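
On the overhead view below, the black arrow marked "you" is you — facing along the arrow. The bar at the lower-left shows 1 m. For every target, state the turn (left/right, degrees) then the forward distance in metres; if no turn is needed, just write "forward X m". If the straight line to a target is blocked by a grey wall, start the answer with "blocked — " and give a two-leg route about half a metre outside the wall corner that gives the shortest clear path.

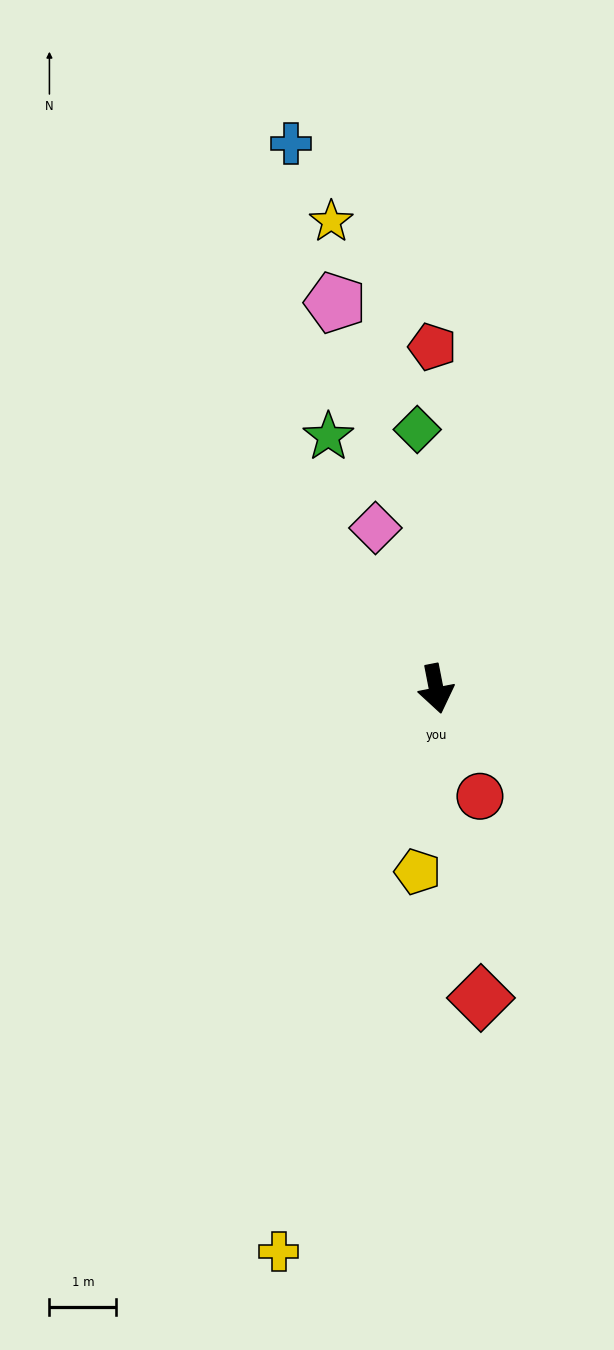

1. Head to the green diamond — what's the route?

turn left 173°, forward 3.9 m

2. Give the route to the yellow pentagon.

turn right 17°, forward 2.8 m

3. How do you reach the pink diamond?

turn right 170°, forward 2.6 m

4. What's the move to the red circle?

turn left 11°, forward 1.7 m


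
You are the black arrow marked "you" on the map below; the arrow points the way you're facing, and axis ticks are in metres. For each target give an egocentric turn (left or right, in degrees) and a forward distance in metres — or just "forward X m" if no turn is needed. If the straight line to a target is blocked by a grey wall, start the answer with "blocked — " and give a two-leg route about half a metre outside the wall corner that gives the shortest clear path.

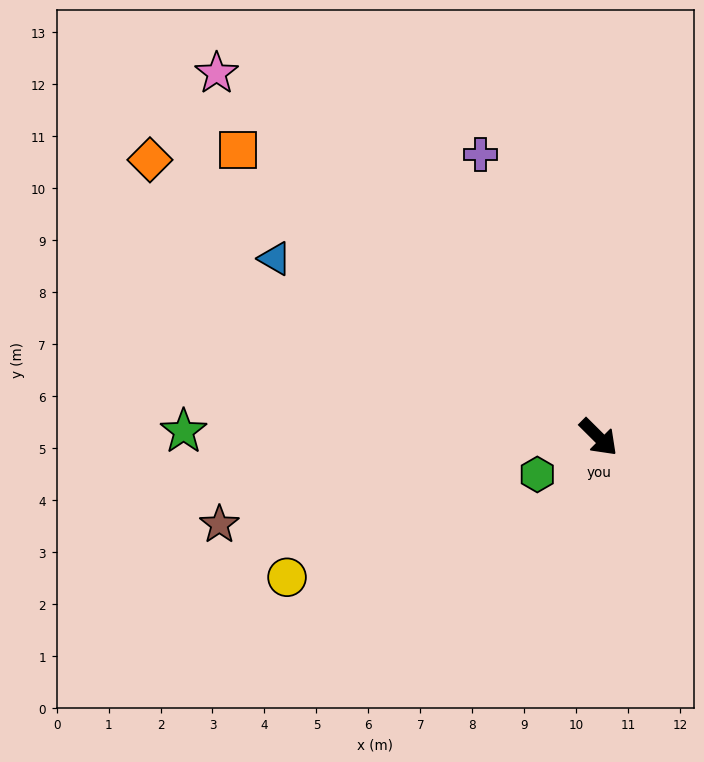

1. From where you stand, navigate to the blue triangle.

turn right 164°, forward 7.1 m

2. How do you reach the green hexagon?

turn right 104°, forward 1.4 m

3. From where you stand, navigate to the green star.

turn right 136°, forward 8.0 m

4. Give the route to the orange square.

turn right 174°, forward 8.9 m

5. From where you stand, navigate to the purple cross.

turn left 157°, forward 5.9 m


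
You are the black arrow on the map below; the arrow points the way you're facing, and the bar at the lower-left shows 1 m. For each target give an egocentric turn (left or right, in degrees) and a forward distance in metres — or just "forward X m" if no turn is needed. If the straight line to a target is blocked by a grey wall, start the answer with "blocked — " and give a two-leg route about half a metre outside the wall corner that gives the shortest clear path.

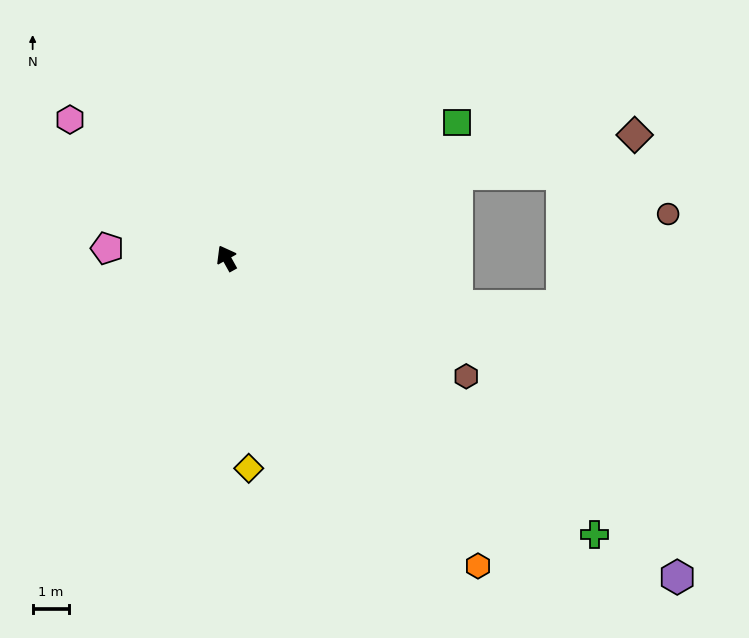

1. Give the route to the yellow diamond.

turn left 157°, forward 5.7 m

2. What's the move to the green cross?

turn right 156°, forward 12.5 m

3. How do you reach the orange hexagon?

turn right 170°, forward 10.8 m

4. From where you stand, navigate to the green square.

turn right 89°, forward 7.3 m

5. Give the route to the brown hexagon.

turn right 145°, forward 7.3 m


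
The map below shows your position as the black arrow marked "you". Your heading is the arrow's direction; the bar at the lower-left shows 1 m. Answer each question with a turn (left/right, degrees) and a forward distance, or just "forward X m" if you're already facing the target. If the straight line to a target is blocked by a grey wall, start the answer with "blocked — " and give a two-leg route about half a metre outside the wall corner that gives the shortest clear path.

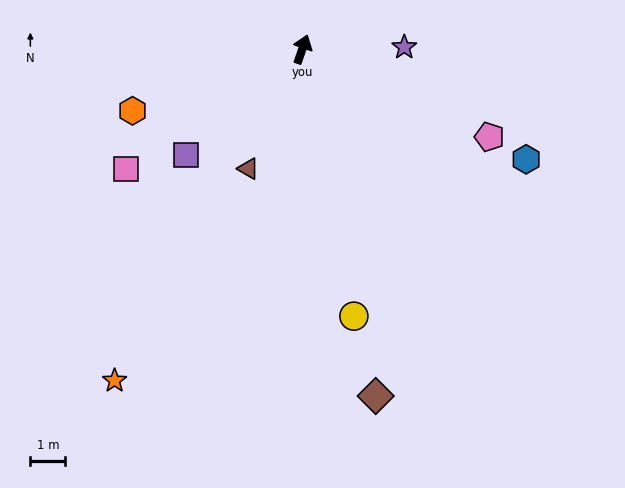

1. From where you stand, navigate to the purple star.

turn right 70°, forward 2.9 m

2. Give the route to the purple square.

turn left 152°, forward 4.5 m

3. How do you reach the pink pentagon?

turn right 96°, forward 5.9 m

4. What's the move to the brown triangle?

turn left 175°, forward 3.7 m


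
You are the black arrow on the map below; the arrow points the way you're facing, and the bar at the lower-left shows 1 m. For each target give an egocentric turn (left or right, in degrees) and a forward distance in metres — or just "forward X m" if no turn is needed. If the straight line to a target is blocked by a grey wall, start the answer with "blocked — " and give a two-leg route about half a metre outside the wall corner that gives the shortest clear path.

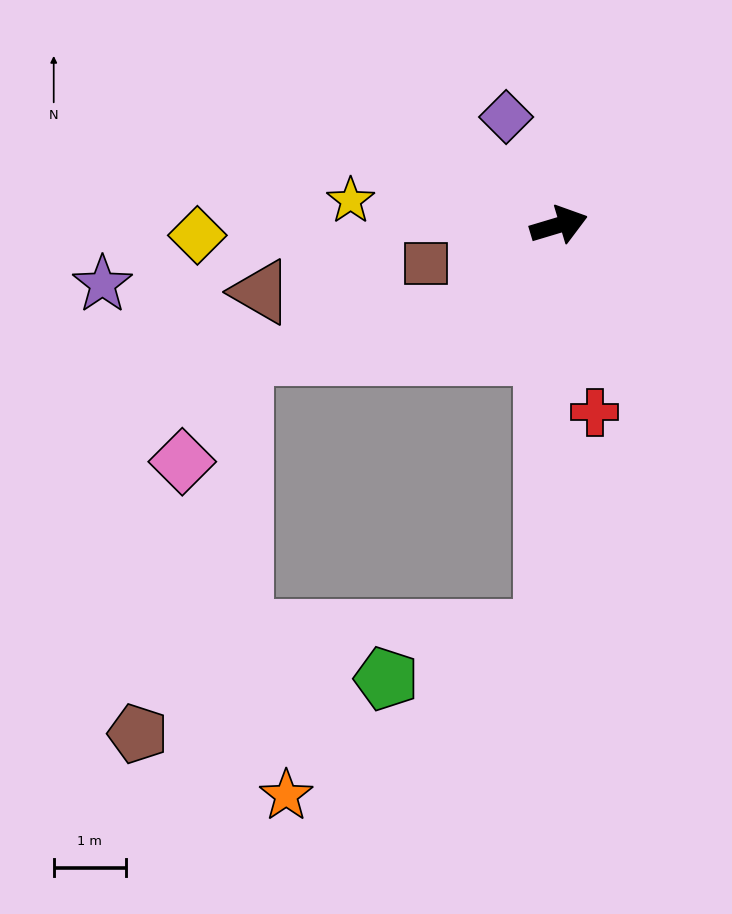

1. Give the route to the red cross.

turn right 96°, forward 2.6 m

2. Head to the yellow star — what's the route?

turn left 157°, forward 2.9 m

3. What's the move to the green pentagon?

blocked — turn right 109°, forward 5.6 m, then turn right 71°, forward 2.3 m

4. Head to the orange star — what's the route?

blocked — turn right 109°, forward 5.6 m, then turn right 55°, forward 4.2 m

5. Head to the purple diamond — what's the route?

turn left 99°, forward 1.7 m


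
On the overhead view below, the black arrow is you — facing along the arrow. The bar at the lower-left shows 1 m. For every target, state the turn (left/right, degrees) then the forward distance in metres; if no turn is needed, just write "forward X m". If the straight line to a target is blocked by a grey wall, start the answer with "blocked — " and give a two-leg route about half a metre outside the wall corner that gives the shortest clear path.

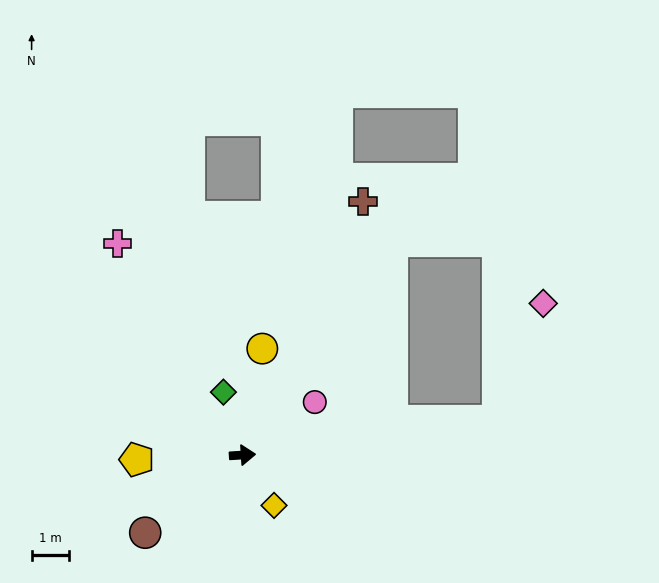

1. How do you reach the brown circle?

turn right 145°, forward 3.4 m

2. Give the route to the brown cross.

turn left 61°, forward 7.6 m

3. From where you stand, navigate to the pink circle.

turn left 33°, forward 2.4 m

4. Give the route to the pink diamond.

blocked — turn left 4°, forward 7.0 m, then turn left 61°, forward 3.4 m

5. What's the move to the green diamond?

turn left 103°, forward 1.8 m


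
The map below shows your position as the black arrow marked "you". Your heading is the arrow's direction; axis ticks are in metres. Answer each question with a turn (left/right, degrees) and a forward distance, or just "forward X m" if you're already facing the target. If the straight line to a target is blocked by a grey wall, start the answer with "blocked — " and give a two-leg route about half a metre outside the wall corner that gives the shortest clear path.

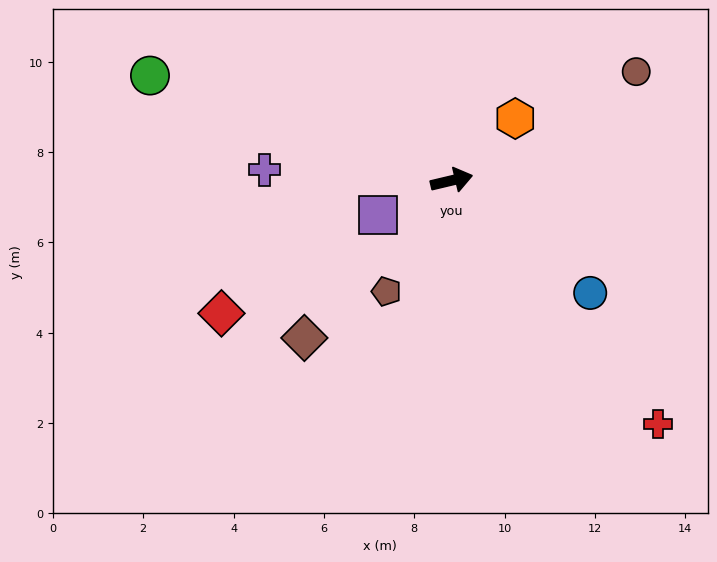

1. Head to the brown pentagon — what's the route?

turn right 134°, forward 2.8 m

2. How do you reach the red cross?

turn right 63°, forward 7.1 m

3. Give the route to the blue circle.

turn right 52°, forward 4.0 m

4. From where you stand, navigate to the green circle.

turn left 147°, forward 7.1 m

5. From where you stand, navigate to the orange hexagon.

turn left 31°, forward 2.0 m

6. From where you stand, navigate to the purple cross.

turn left 163°, forward 4.2 m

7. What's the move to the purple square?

turn right 168°, forward 1.8 m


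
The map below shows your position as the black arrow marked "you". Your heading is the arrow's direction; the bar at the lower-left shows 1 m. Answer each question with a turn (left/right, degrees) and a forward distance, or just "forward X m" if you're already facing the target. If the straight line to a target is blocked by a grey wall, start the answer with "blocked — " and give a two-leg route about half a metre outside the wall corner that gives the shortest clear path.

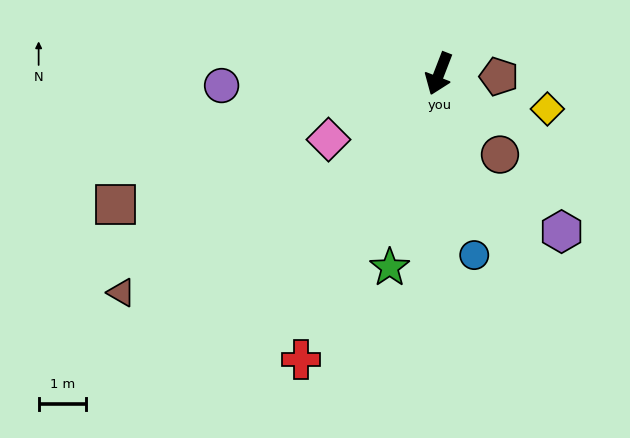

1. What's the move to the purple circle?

turn right 66°, forward 4.6 m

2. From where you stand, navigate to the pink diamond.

turn right 38°, forward 2.7 m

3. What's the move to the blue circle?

turn left 32°, forward 3.9 m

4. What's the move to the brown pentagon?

turn left 108°, forward 1.3 m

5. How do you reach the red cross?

turn right 5°, forward 6.7 m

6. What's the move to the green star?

turn left 7°, forward 4.2 m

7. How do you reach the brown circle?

turn left 58°, forward 2.1 m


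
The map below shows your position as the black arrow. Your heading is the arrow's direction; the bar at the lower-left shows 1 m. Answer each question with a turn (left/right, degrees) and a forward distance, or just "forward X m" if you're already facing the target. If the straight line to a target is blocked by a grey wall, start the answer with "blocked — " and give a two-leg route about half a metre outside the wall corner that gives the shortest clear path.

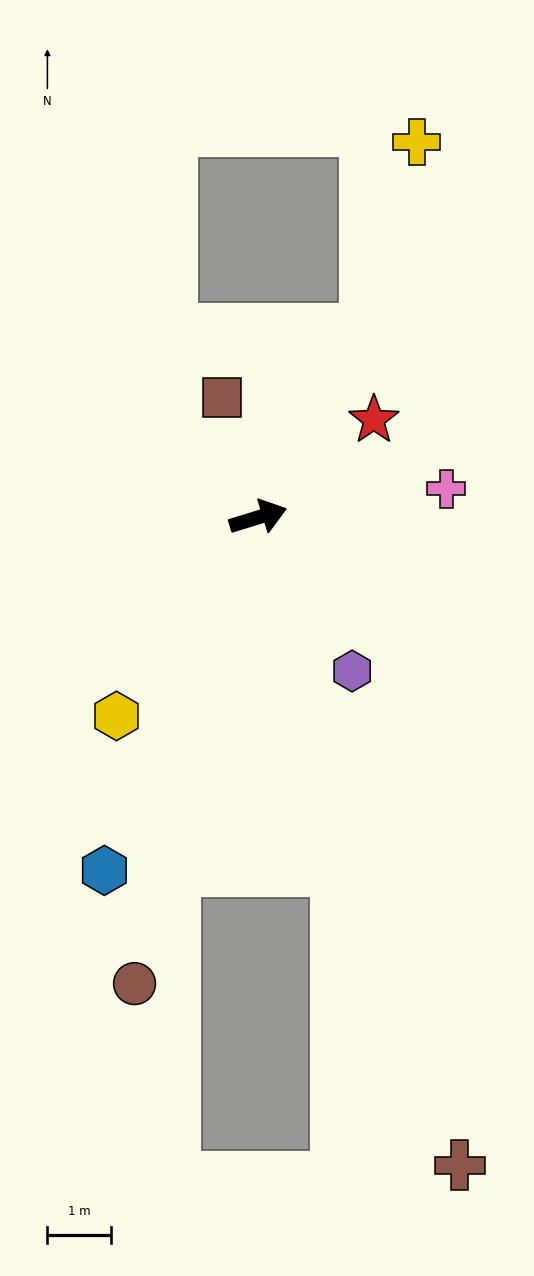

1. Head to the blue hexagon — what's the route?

turn right 131°, forward 6.1 m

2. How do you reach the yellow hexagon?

turn right 143°, forward 3.8 m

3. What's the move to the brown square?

turn left 90°, forward 2.0 m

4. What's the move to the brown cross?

turn right 90°, forward 10.7 m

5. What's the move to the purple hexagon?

turn right 76°, forward 2.8 m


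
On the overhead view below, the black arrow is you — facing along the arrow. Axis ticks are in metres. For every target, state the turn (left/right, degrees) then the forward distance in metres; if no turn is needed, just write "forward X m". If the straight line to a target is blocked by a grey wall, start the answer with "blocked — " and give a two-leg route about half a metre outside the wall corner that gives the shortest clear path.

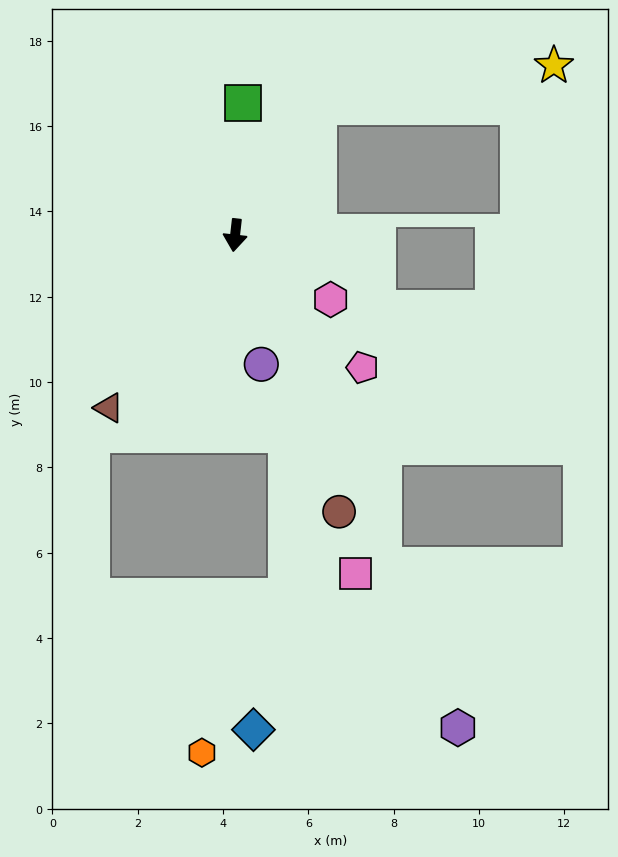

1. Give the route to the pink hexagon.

turn left 62°, forward 2.7 m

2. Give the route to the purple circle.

turn left 18°, forward 3.1 m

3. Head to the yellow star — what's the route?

blocked — turn left 153°, forward 3.6 m, then turn right 47°, forward 5.6 m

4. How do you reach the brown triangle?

turn right 30°, forward 5.0 m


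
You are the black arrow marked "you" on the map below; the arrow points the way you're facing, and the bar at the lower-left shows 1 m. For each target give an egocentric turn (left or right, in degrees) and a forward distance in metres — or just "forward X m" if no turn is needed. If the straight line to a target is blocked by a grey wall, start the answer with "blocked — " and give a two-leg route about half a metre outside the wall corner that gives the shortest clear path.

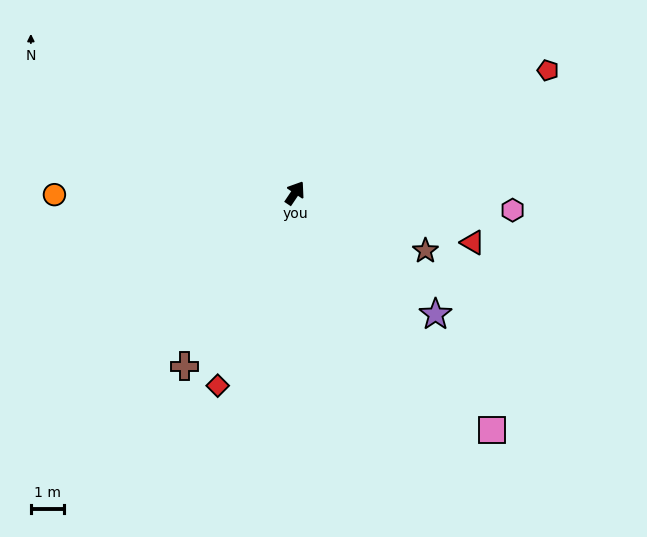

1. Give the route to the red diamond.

turn right 168°, forward 6.3 m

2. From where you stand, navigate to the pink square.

turn right 106°, forward 9.4 m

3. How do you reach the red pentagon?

turn right 30°, forward 8.6 m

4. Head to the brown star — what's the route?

turn right 80°, forward 4.3 m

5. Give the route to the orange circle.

turn left 124°, forward 7.3 m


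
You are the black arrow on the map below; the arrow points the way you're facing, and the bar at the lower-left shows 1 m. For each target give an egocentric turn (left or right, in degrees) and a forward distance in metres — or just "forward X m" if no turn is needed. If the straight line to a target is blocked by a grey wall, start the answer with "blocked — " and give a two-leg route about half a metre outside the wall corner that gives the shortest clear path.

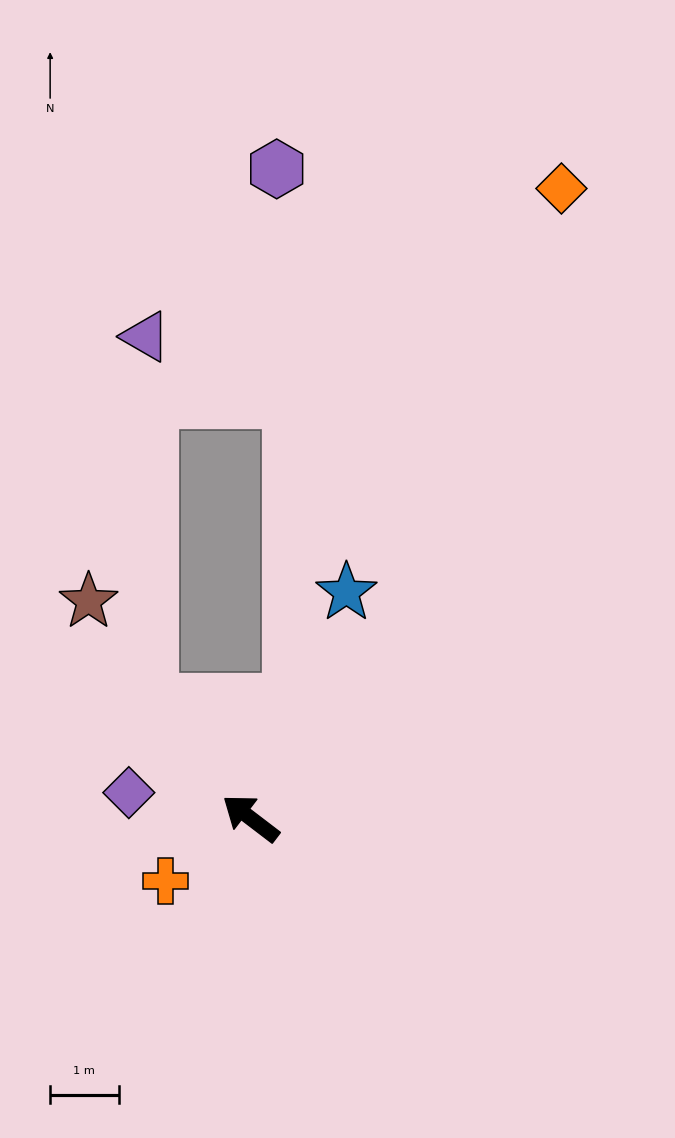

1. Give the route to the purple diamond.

turn left 25°, forward 1.8 m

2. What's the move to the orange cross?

turn left 74°, forward 1.5 m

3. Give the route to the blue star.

turn right 76°, forward 3.6 m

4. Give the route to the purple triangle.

blocked — turn right 11°, forward 2.2 m, then turn right 41°, forward 5.4 m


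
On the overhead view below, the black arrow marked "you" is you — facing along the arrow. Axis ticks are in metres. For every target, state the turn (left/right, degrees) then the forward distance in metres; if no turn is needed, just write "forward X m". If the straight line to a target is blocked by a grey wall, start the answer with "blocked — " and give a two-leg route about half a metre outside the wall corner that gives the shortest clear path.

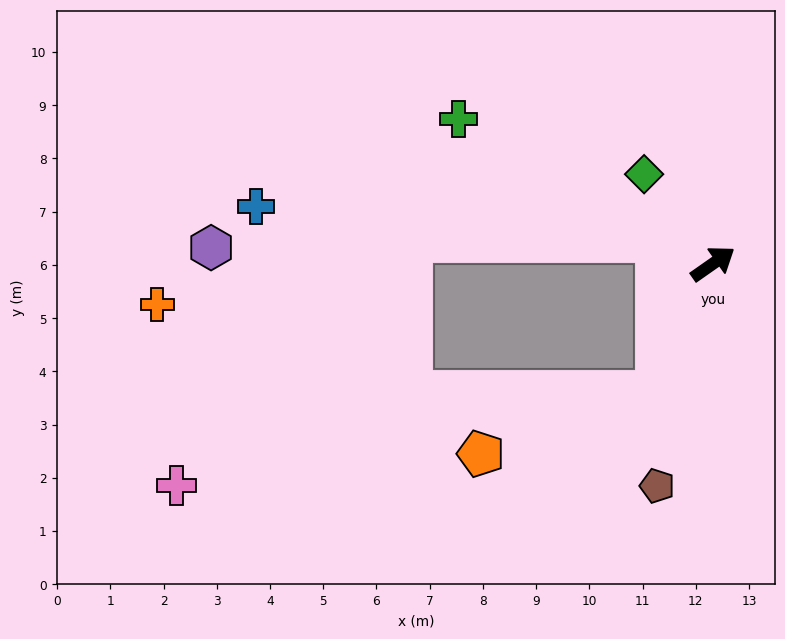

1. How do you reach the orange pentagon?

blocked — turn right 148°, forward 2.6 m, then turn right 48°, forward 3.5 m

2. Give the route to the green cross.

turn left 115°, forward 5.5 m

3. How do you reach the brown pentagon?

turn right 139°, forward 4.3 m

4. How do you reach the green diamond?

turn left 93°, forward 2.1 m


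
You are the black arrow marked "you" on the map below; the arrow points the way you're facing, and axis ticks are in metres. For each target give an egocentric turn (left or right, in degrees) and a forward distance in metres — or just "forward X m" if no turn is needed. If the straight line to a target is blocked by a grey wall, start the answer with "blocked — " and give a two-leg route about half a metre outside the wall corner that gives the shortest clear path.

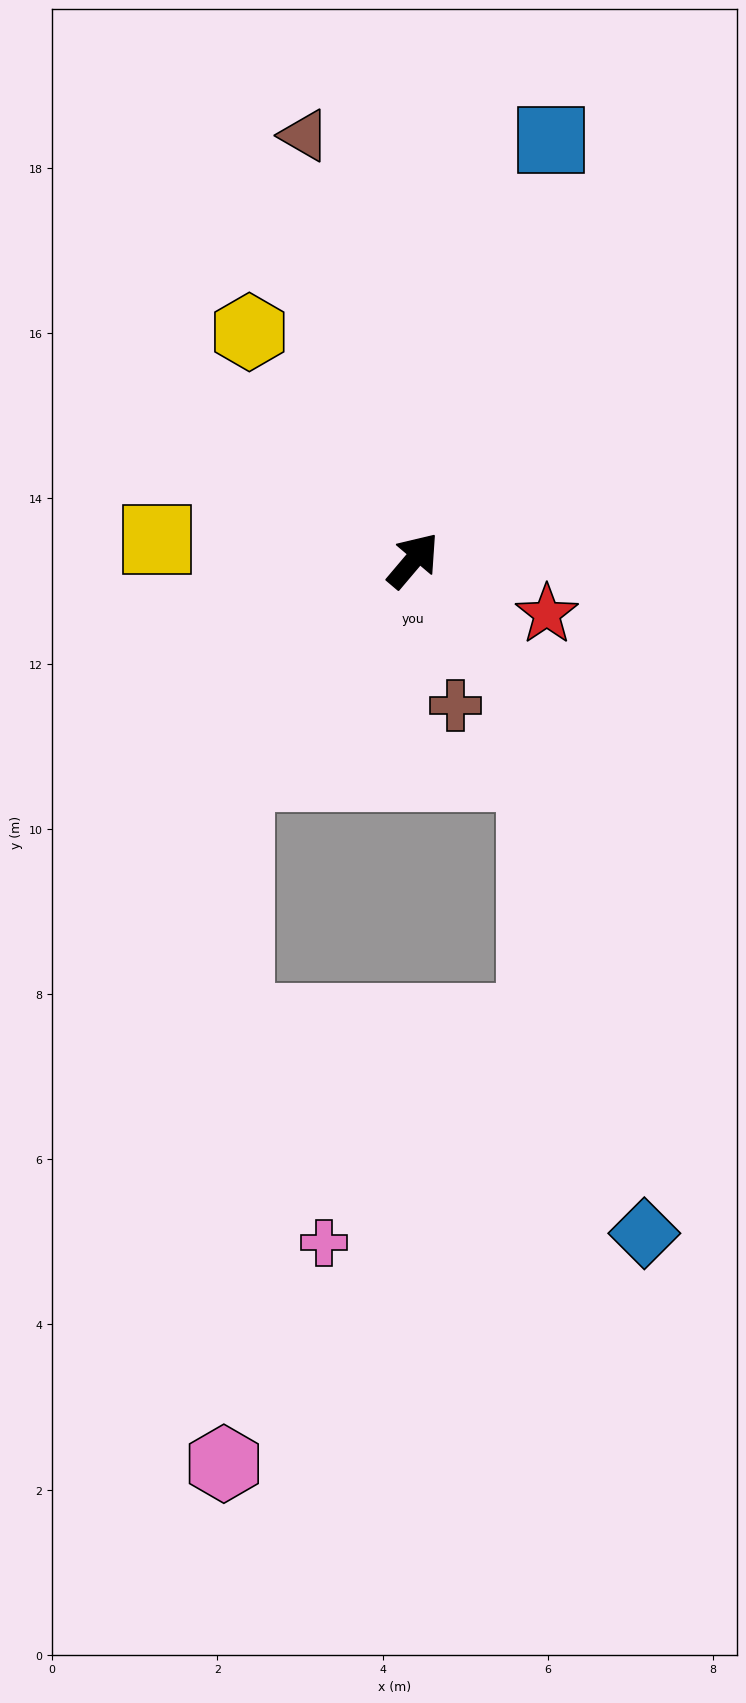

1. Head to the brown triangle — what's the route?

turn left 55°, forward 5.3 m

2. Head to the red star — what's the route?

turn right 72°, forward 1.7 m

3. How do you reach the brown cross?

turn right 123°, forward 1.8 m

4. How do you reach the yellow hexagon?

turn left 76°, forward 3.4 m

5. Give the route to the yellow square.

turn left 126°, forward 3.1 m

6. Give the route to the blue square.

turn left 22°, forward 5.4 m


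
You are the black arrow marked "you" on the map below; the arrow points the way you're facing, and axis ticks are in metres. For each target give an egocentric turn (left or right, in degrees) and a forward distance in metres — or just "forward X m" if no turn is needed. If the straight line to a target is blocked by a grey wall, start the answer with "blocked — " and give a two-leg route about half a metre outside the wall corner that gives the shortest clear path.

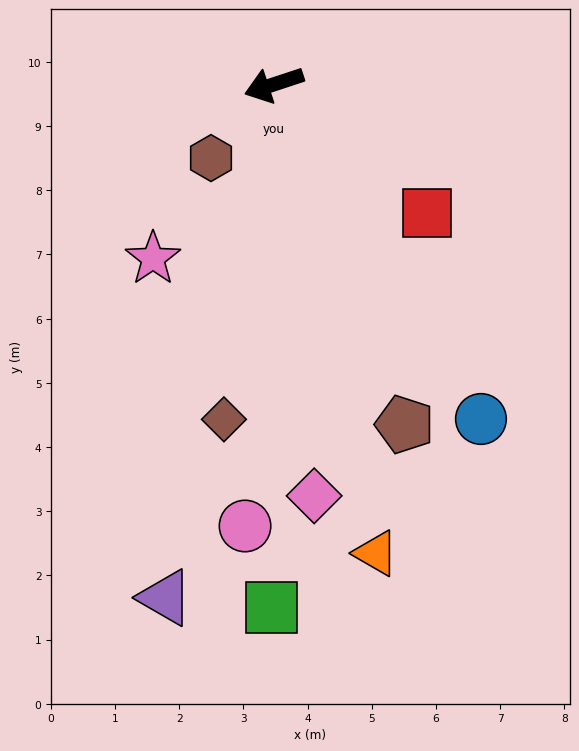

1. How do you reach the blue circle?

turn left 103°, forward 6.1 m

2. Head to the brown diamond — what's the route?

turn left 63°, forward 5.3 m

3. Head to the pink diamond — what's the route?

turn left 77°, forward 6.4 m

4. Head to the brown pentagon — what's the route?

turn left 93°, forward 5.7 m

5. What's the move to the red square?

turn left 122°, forward 3.1 m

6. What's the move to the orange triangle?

turn left 84°, forward 7.5 m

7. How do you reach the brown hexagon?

turn left 31°, forward 1.5 m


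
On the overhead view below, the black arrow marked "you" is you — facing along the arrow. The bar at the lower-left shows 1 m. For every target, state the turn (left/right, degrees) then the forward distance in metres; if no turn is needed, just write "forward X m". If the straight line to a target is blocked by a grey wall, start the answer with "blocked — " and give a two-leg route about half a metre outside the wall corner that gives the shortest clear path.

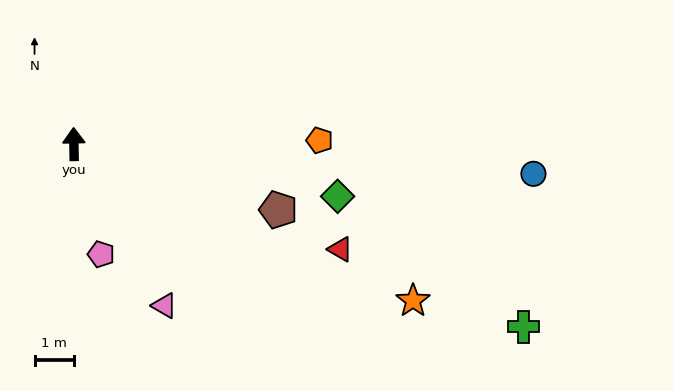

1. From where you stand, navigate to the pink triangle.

turn right 152°, forward 4.7 m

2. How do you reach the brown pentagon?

turn right 109°, forward 5.4 m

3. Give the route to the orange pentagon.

turn right 90°, forward 6.2 m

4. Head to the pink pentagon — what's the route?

turn right 167°, forward 2.9 m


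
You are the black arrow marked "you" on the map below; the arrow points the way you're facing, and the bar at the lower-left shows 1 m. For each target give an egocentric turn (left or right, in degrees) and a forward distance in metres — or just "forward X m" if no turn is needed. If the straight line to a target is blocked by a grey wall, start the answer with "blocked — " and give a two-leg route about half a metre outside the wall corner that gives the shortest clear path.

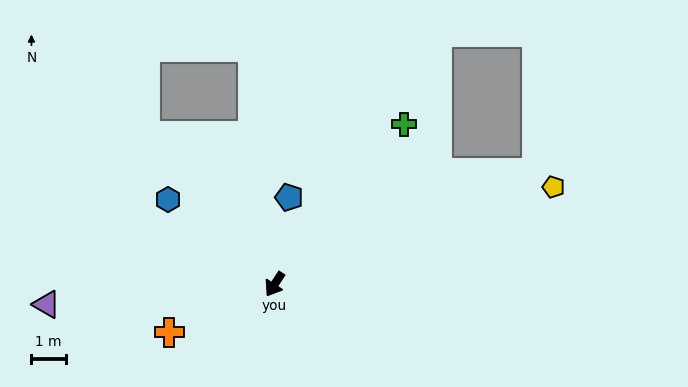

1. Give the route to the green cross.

turn left 174°, forward 6.0 m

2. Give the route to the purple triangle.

turn right 52°, forward 6.7 m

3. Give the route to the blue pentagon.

turn right 156°, forward 2.6 m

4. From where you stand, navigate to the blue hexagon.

turn right 96°, forward 4.0 m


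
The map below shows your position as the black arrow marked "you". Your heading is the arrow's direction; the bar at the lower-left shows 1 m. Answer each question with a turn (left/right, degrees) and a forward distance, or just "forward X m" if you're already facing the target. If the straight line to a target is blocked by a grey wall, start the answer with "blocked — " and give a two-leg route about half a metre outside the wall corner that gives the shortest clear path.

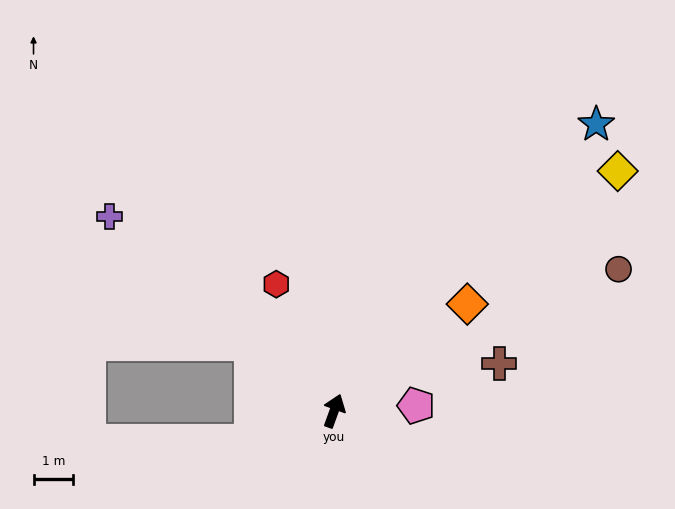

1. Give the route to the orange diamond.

turn right 31°, forward 4.3 m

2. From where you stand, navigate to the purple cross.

turn left 69°, forward 7.5 m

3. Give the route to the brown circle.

turn right 44°, forward 8.0 m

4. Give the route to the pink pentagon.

turn right 67°, forward 2.1 m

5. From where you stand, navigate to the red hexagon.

turn left 44°, forward 3.5 m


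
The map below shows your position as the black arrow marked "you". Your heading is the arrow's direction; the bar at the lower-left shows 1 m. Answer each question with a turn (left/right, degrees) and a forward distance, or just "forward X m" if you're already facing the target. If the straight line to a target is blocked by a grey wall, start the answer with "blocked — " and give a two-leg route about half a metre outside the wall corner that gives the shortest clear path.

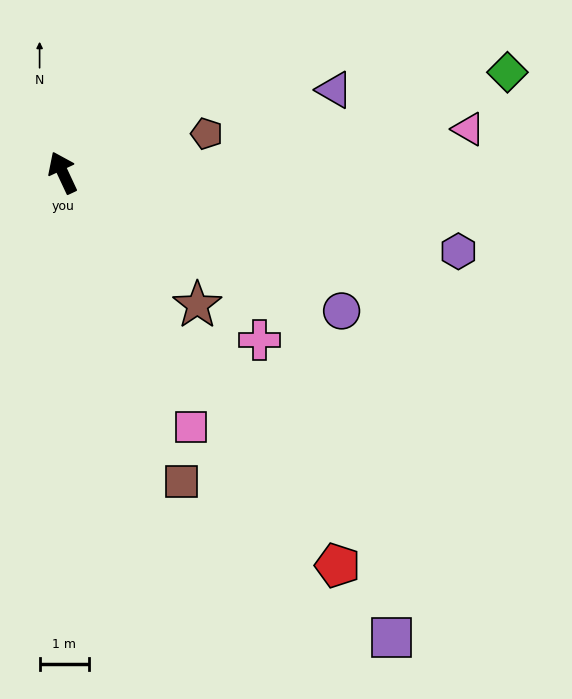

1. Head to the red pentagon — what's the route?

turn right 170°, forward 9.7 m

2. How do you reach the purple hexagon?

turn right 126°, forward 8.2 m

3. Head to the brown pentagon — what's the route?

turn right 100°, forward 3.0 m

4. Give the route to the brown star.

turn right 160°, forward 3.8 m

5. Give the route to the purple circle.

turn right 141°, forward 6.3 m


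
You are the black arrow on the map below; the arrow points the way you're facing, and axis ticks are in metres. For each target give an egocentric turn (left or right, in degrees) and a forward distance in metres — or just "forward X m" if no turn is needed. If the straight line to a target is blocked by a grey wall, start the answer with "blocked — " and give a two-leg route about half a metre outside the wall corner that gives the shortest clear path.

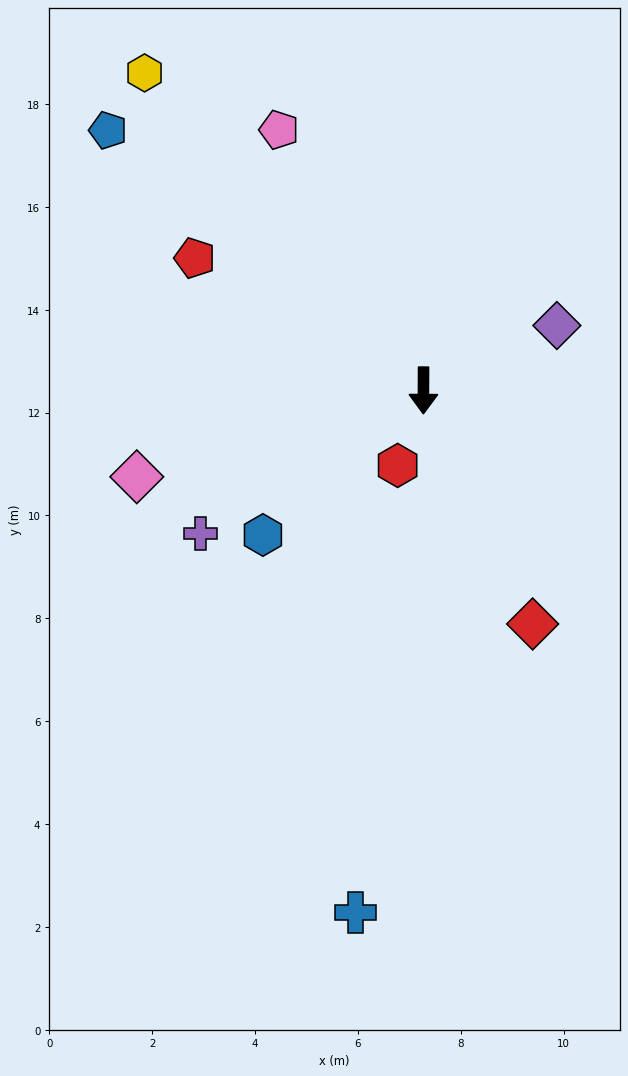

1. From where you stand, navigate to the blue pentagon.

turn right 129°, forward 8.0 m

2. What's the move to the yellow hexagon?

turn right 138°, forward 8.2 m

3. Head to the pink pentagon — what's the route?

turn right 151°, forward 5.8 m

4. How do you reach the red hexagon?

turn right 19°, forward 1.5 m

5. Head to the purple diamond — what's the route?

turn left 116°, forward 2.9 m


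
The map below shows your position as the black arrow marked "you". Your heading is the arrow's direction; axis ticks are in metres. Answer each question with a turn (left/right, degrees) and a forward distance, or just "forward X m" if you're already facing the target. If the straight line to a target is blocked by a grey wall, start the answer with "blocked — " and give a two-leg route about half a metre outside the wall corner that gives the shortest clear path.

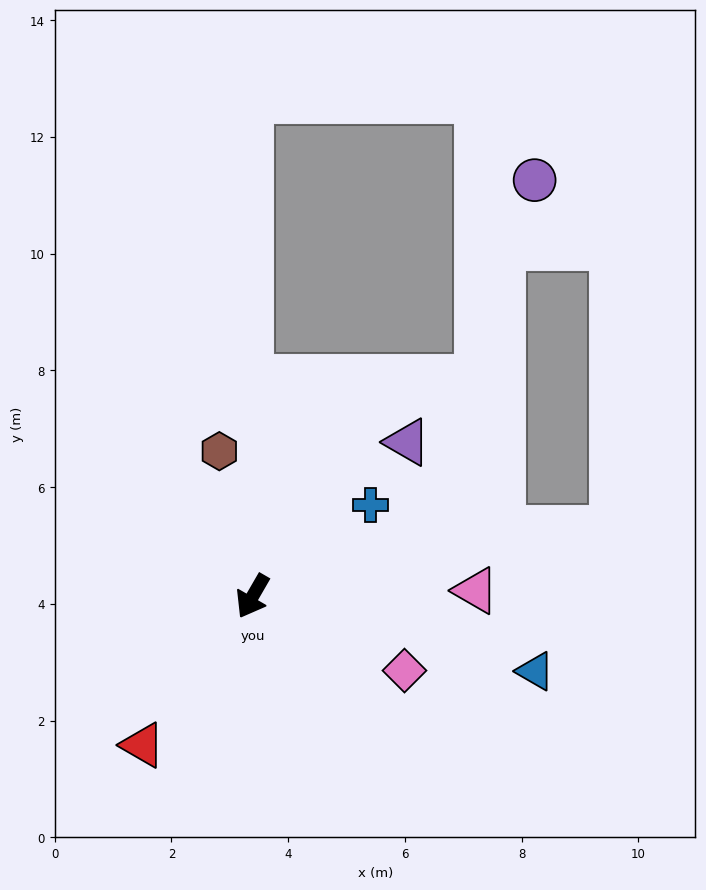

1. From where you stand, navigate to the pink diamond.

turn left 94°, forward 2.9 m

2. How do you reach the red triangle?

turn right 6°, forward 3.2 m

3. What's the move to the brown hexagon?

turn right 137°, forward 2.6 m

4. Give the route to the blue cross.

turn left 158°, forward 2.6 m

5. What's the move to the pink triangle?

turn left 122°, forward 3.8 m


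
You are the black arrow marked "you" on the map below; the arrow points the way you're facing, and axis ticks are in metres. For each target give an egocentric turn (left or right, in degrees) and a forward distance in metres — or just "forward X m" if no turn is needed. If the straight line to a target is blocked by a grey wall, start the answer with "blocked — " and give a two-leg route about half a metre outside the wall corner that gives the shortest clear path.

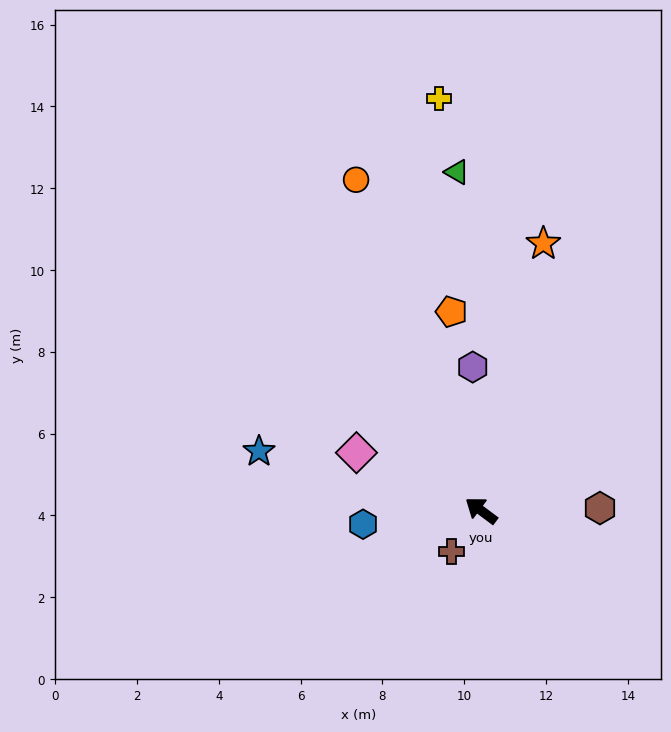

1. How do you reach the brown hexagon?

turn right 142°, forward 2.9 m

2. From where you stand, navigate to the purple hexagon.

turn right 50°, forward 3.5 m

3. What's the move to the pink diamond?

turn left 12°, forward 3.4 m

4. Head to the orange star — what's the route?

turn right 66°, forward 6.7 m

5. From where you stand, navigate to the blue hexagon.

turn left 43°, forward 2.9 m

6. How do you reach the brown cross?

turn left 91°, forward 1.2 m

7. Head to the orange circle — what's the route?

turn right 33°, forward 8.6 m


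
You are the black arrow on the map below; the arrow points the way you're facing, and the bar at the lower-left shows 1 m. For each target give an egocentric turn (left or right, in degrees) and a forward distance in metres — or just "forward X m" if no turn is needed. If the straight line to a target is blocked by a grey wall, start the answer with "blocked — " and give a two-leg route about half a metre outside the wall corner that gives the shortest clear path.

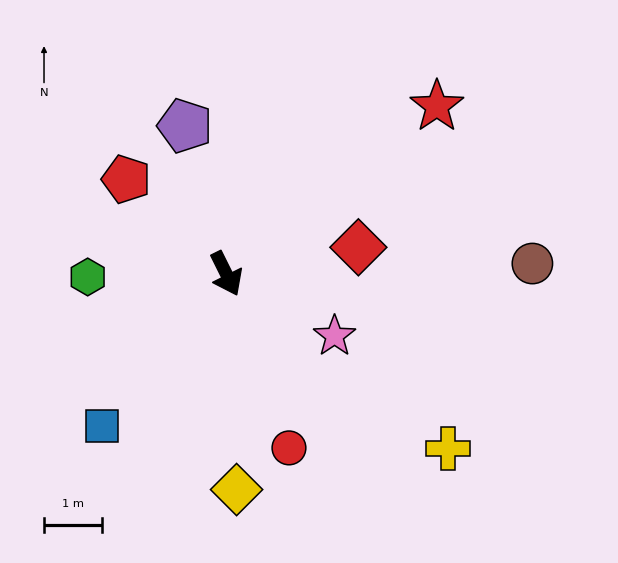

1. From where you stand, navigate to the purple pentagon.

turn left 169°, forward 2.6 m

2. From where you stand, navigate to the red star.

turn left 102°, forward 4.6 m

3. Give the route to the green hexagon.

turn right 115°, forward 2.4 m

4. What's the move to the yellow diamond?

turn right 24°, forward 3.7 m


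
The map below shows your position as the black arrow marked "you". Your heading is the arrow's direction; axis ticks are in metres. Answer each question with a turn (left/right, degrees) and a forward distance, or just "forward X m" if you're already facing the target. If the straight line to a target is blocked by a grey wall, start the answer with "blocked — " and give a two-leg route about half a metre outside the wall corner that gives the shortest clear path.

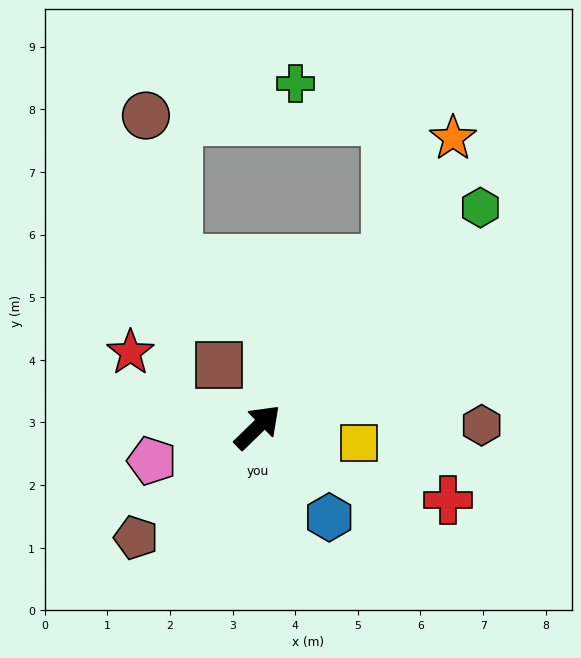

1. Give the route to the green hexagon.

forward 5.0 m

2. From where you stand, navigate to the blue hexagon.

turn right 96°, forward 1.8 m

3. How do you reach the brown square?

turn left 78°, forward 1.2 m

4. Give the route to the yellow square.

turn right 53°, forward 1.6 m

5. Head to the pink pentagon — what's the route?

turn left 153°, forward 1.8 m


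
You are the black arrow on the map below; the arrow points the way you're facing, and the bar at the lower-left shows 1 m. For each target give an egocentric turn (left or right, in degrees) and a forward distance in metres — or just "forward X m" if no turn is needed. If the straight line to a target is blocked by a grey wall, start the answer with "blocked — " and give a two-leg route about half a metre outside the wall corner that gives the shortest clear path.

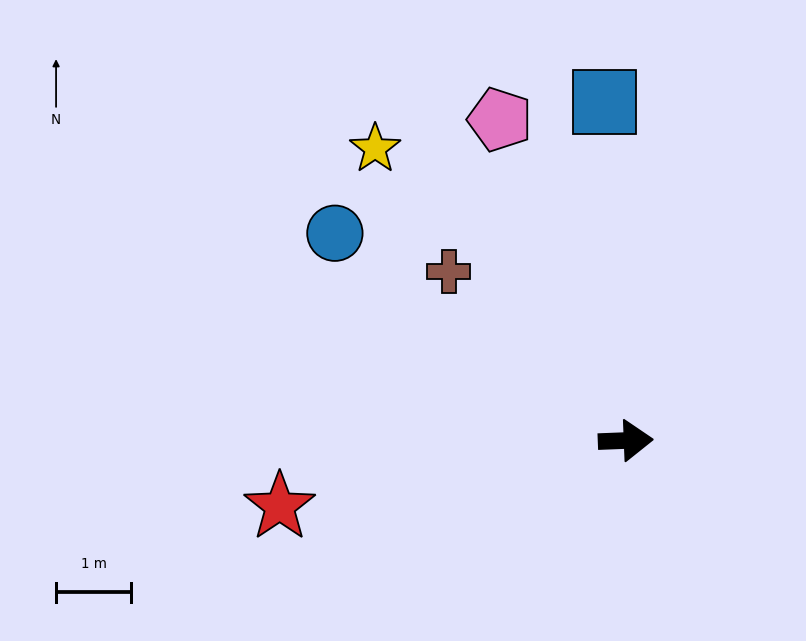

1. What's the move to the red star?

turn right 171°, forward 4.7 m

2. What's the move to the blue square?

turn left 91°, forward 4.5 m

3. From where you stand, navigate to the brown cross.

turn left 134°, forward 3.2 m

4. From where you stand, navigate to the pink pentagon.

turn left 109°, forward 4.6 m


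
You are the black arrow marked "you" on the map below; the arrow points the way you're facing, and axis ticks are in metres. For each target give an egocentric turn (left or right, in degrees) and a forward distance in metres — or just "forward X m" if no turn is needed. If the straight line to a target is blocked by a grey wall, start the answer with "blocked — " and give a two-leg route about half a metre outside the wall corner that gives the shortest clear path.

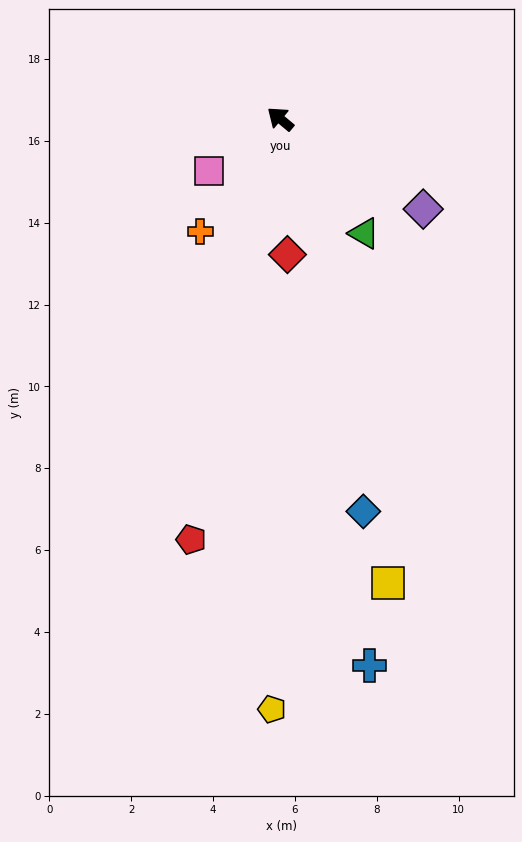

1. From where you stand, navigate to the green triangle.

turn left 166°, forward 3.5 m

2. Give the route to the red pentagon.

turn left 118°, forward 10.5 m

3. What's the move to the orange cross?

turn left 94°, forward 3.4 m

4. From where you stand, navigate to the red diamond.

turn left 133°, forward 3.3 m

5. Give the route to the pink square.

turn left 76°, forward 2.2 m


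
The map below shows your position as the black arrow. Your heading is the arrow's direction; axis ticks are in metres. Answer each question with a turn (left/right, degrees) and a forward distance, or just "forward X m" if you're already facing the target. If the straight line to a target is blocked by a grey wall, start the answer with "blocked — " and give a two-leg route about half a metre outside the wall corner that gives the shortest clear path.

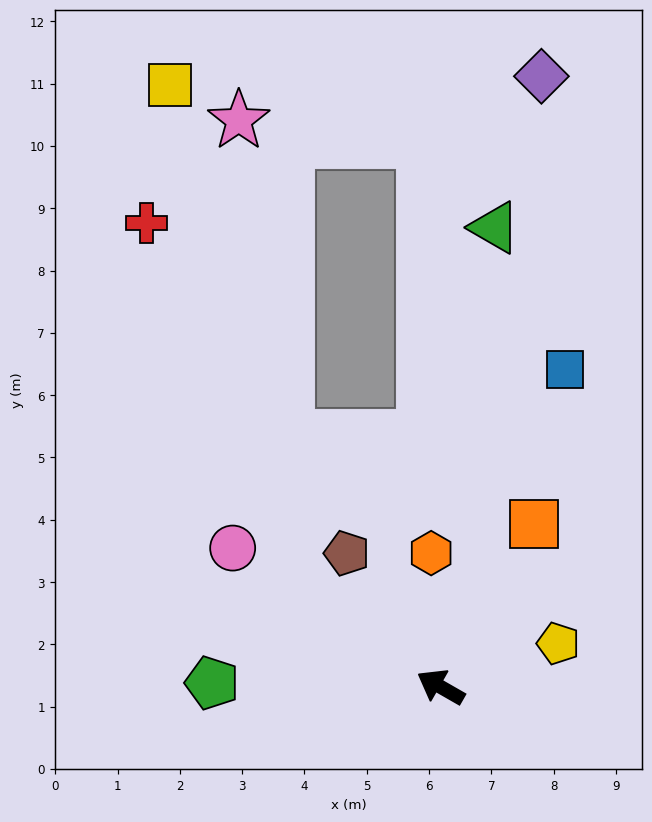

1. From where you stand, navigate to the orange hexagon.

turn right 56°, forward 2.2 m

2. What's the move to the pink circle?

turn right 4°, forward 4.0 m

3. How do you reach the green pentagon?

turn left 29°, forward 3.7 m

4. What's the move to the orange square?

turn right 90°, forward 3.0 m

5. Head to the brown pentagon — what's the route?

turn right 25°, forward 2.6 m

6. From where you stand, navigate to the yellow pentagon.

turn right 130°, forward 2.0 m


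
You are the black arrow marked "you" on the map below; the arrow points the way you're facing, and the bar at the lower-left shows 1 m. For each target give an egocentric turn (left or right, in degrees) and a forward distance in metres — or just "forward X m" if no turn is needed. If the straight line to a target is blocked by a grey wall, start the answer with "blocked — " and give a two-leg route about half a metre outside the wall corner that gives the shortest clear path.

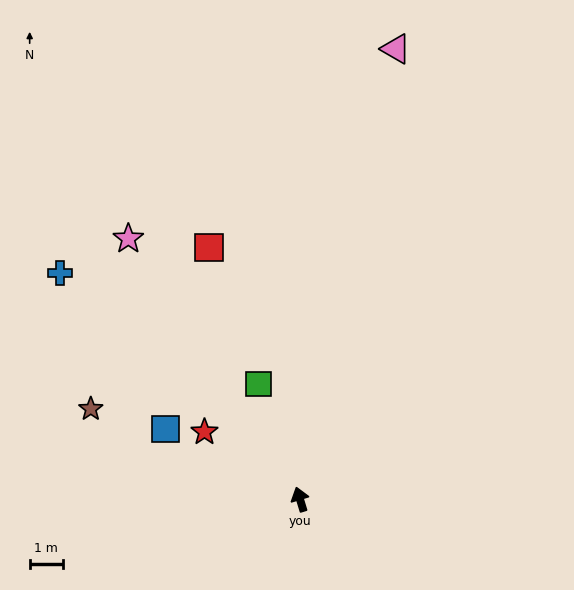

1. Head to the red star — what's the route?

turn left 38°, forward 3.5 m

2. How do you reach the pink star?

turn left 16°, forward 9.4 m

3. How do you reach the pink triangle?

turn right 29°, forward 13.9 m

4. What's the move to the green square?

turn left 3°, forward 3.7 m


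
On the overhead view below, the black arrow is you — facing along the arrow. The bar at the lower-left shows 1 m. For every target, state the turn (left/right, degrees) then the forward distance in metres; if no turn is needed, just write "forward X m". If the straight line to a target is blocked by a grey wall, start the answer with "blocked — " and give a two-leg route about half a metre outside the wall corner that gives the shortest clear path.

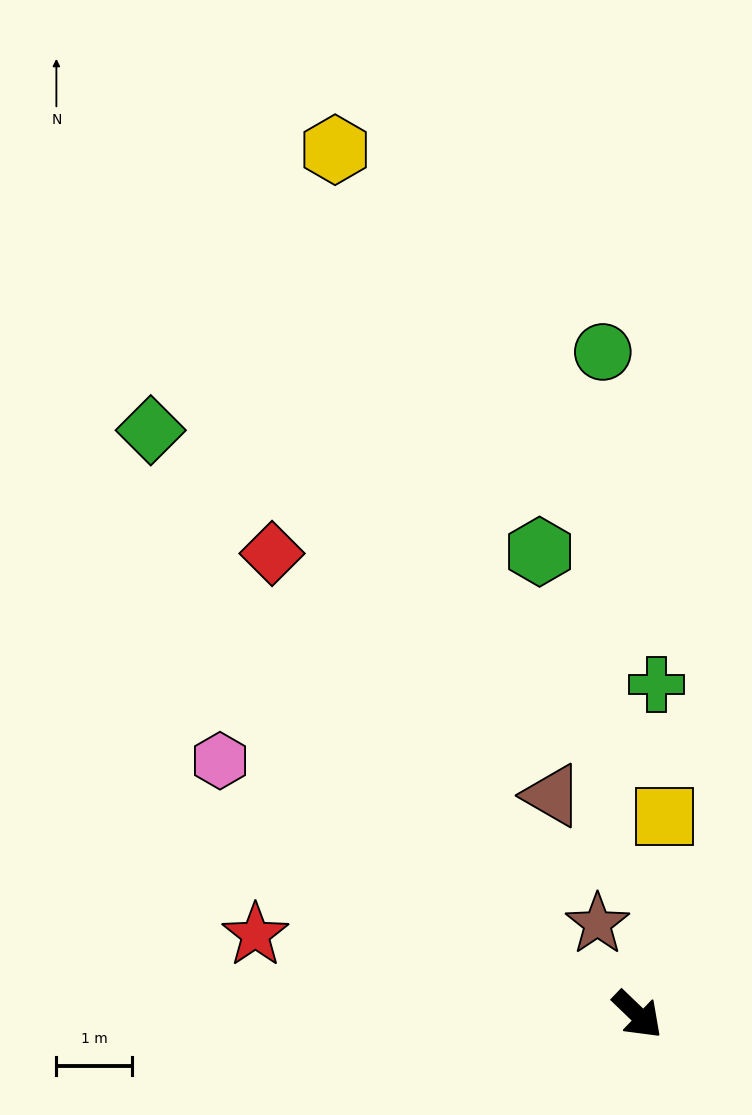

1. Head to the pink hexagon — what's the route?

turn right 167°, forward 6.5 m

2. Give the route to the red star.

turn right 148°, forward 5.2 m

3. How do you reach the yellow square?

turn left 126°, forward 2.7 m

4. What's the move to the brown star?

turn left 158°, forward 1.3 m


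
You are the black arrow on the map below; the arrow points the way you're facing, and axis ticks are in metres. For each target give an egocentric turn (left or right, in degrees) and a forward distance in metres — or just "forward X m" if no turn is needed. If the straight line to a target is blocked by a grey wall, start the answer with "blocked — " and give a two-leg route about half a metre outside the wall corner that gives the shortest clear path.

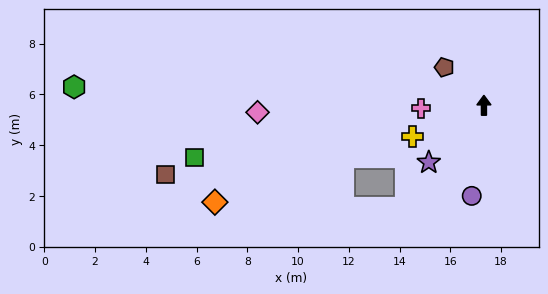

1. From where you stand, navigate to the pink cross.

turn left 93°, forward 2.5 m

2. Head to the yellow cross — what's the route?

turn left 114°, forward 3.1 m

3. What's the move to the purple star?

turn left 136°, forward 3.1 m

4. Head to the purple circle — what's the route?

turn left 172°, forward 3.6 m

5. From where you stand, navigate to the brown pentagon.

turn left 46°, forward 2.2 m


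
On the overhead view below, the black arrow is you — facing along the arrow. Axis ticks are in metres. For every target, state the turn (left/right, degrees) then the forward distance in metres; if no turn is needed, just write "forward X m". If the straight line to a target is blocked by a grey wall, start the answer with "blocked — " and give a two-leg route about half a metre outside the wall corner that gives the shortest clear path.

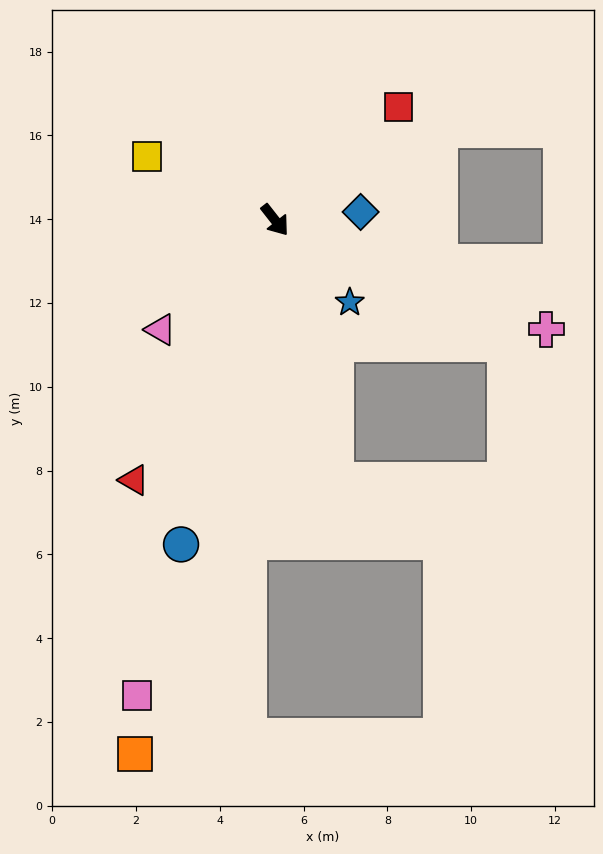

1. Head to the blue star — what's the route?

turn left 4°, forward 2.7 m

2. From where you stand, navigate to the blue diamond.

turn left 57°, forward 2.1 m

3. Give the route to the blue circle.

turn right 54°, forward 8.1 m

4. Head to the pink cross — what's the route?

turn left 30°, forward 7.0 m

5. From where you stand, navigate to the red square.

turn left 94°, forward 4.0 m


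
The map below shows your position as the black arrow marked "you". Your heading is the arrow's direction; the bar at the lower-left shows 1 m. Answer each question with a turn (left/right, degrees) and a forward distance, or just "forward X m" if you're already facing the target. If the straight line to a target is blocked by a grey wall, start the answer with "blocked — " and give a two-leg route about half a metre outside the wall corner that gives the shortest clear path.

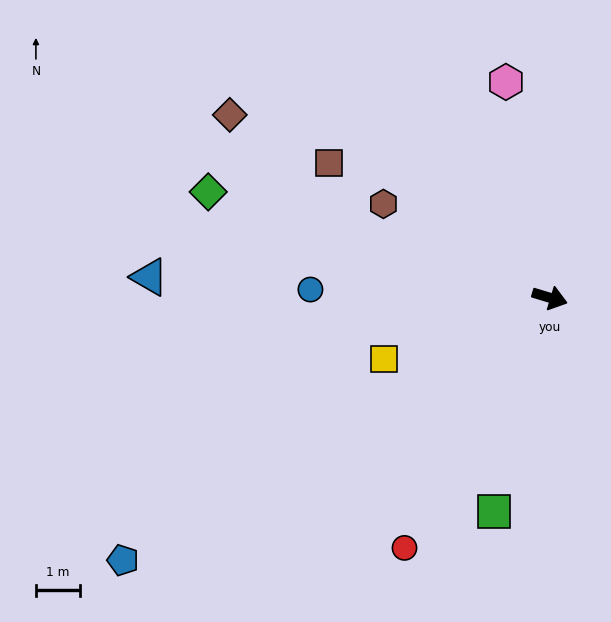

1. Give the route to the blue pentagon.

turn right 132°, forward 11.5 m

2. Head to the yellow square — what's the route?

turn right 143°, forward 4.0 m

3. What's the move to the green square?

turn right 88°, forward 5.1 m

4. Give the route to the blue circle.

turn right 165°, forward 5.5 m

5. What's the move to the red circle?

turn right 103°, forward 6.6 m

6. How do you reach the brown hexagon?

turn left 167°, forward 4.4 m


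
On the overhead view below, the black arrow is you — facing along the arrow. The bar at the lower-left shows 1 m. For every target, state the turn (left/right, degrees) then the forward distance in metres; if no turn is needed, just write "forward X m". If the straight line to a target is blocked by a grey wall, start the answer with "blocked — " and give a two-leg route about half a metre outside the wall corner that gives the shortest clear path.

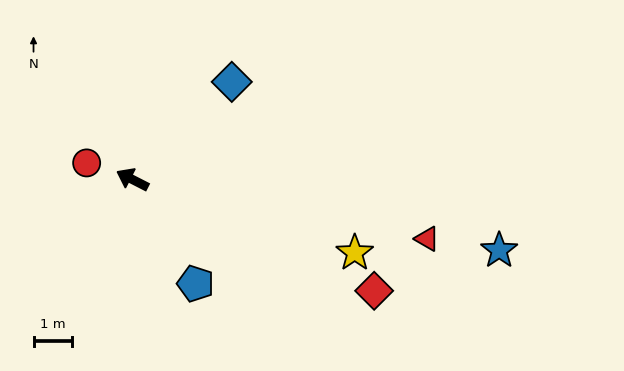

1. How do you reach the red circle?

turn left 7°, forward 1.3 m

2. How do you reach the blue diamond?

turn right 108°, forward 3.6 m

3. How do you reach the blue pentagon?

turn left 148°, forward 3.2 m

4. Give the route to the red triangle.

turn right 164°, forward 7.9 m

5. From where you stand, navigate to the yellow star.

turn right 171°, forward 6.1 m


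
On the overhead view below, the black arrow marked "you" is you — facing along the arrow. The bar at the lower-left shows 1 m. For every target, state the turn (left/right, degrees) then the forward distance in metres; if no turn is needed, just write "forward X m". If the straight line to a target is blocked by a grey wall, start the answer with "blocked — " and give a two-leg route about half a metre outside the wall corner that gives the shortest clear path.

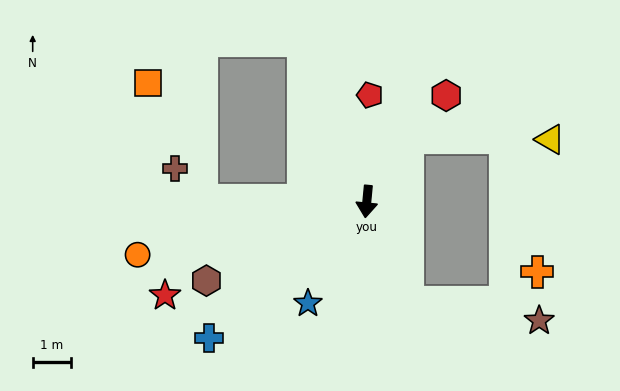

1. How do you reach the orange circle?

turn right 71°, forward 6.1 m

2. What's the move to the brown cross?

blocked — turn right 85°, forward 4.3 m, then turn right 49°, forward 1.1 m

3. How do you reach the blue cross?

turn right 44°, forward 5.4 m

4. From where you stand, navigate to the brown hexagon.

turn right 58°, forward 4.6 m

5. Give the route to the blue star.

turn right 25°, forward 3.1 m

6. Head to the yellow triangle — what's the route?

blocked — turn left 153°, forward 2.0 m, then turn right 58°, forward 3.7 m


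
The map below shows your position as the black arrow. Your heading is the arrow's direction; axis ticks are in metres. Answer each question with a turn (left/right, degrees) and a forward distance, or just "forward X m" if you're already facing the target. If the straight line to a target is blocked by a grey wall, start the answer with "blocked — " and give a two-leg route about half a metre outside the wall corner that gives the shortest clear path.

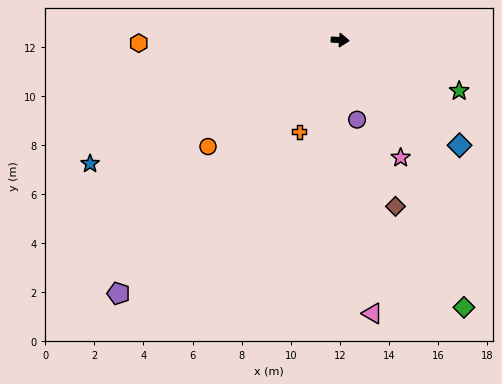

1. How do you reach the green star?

turn right 19°, forward 5.3 m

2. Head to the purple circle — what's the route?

turn right 74°, forward 3.3 m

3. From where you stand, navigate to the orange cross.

turn right 110°, forward 4.1 m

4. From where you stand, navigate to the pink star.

turn right 59°, forward 5.4 m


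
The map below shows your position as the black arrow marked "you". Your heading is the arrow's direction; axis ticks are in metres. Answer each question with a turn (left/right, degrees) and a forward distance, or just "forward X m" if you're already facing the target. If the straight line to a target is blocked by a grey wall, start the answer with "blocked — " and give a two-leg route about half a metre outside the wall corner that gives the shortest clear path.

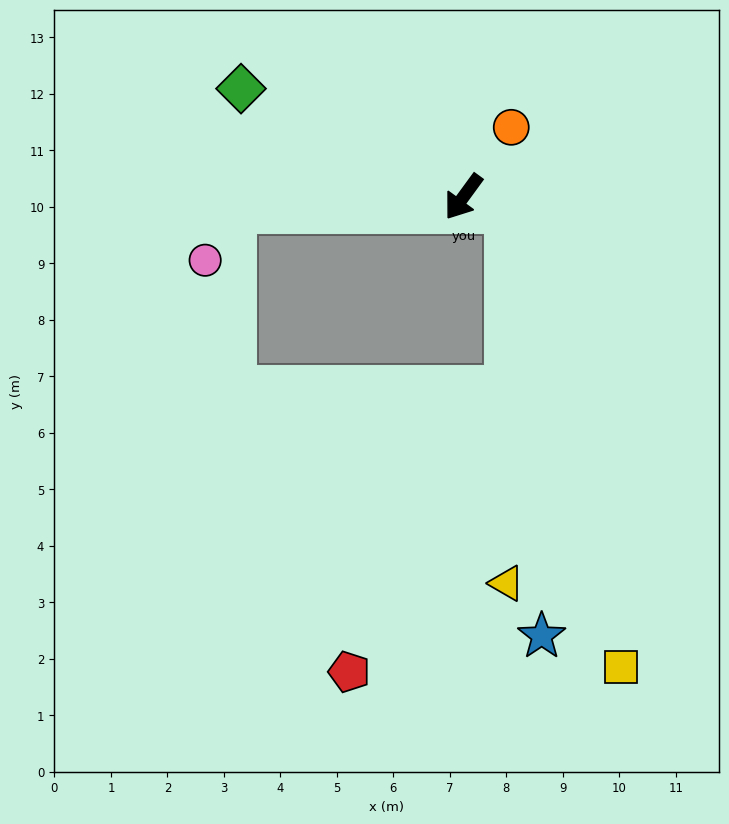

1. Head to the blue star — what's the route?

blocked — turn left 110°, forward 0.8 m, then turn right 69°, forward 7.6 m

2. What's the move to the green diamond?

turn right 80°, forward 4.4 m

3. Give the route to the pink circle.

blocked — turn right 51°, forward 4.1 m, then turn left 58°, forward 1.0 m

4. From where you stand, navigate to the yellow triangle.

blocked — turn left 110°, forward 0.8 m, then turn right 74°, forward 6.6 m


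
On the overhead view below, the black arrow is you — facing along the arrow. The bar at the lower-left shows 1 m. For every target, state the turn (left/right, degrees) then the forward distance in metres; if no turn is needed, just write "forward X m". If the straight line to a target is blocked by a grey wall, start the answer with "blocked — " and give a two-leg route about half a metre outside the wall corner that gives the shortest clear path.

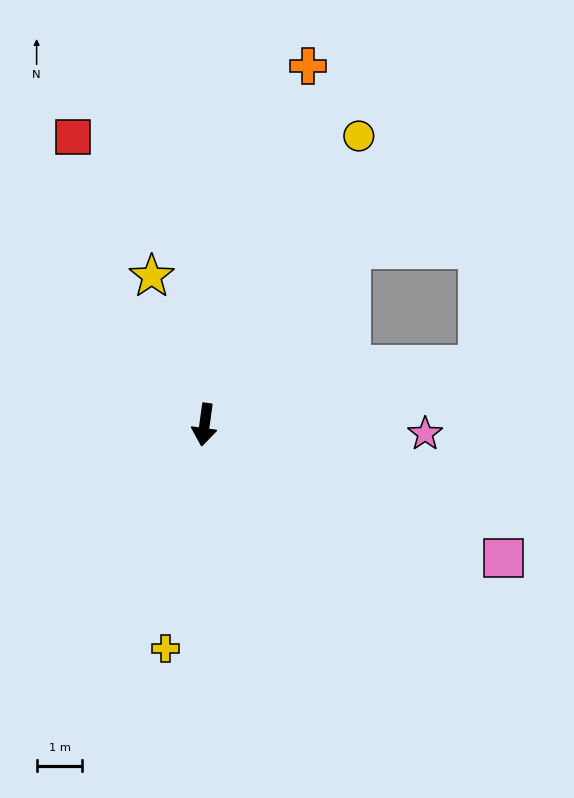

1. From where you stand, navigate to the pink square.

turn left 74°, forward 7.2 m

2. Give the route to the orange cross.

turn left 172°, forward 8.2 m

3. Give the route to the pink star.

turn left 95°, forward 4.8 m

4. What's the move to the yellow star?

turn right 153°, forward 3.4 m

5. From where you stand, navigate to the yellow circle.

turn left 160°, forward 7.2 m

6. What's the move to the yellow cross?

turn right 2°, forward 5.0 m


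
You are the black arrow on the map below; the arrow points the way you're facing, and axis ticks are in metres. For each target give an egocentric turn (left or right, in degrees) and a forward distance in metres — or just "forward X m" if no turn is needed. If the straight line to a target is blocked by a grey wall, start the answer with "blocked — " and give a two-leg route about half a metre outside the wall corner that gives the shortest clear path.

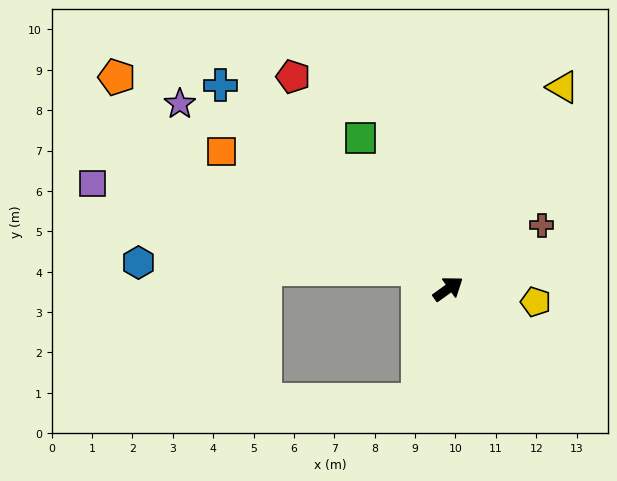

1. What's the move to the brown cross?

forward 2.8 m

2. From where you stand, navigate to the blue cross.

turn left 103°, forward 7.6 m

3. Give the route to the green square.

turn left 85°, forward 4.3 m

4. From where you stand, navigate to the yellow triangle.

turn left 25°, forward 5.7 m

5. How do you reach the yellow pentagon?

turn right 44°, forward 2.2 m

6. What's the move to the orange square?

turn left 113°, forward 6.6 m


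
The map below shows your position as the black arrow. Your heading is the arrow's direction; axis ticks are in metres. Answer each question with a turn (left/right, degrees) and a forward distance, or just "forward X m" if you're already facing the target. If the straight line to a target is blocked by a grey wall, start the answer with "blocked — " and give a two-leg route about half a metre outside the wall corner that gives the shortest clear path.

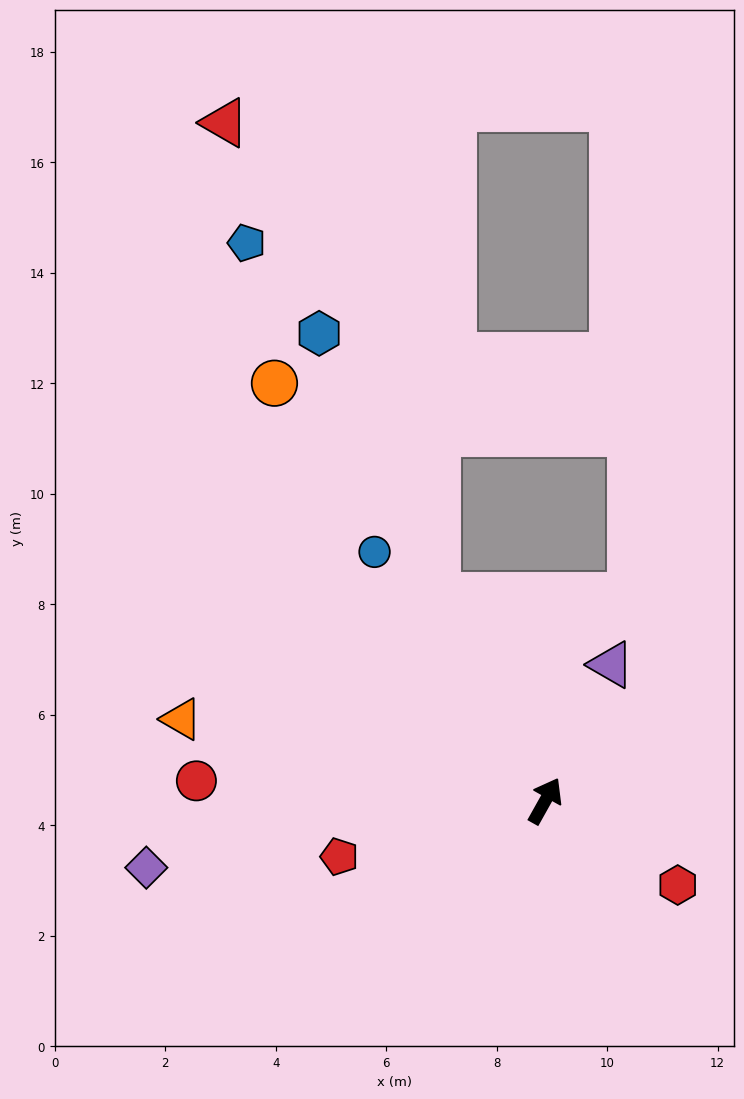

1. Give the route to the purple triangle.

turn left 3°, forward 2.7 m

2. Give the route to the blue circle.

turn left 64°, forward 5.5 m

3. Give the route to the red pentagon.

turn left 134°, forward 3.9 m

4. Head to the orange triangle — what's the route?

turn left 107°, forward 6.8 m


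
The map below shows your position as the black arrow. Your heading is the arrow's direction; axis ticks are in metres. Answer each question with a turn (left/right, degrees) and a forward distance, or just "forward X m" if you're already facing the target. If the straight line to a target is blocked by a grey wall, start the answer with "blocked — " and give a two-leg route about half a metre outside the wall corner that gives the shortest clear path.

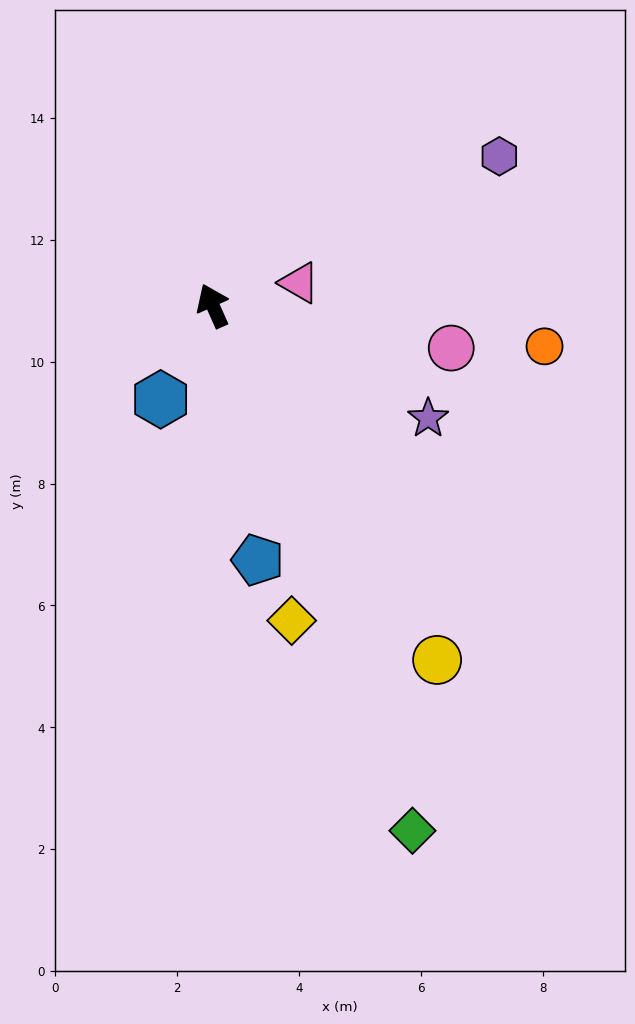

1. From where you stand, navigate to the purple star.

turn right 142°, forward 4.0 m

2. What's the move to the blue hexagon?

turn left 127°, forward 1.8 m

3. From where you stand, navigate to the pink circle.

turn right 124°, forward 4.0 m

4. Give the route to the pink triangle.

turn right 99°, forward 1.5 m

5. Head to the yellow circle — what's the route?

turn right 172°, forward 6.9 m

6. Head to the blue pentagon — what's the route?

turn left 166°, forward 4.2 m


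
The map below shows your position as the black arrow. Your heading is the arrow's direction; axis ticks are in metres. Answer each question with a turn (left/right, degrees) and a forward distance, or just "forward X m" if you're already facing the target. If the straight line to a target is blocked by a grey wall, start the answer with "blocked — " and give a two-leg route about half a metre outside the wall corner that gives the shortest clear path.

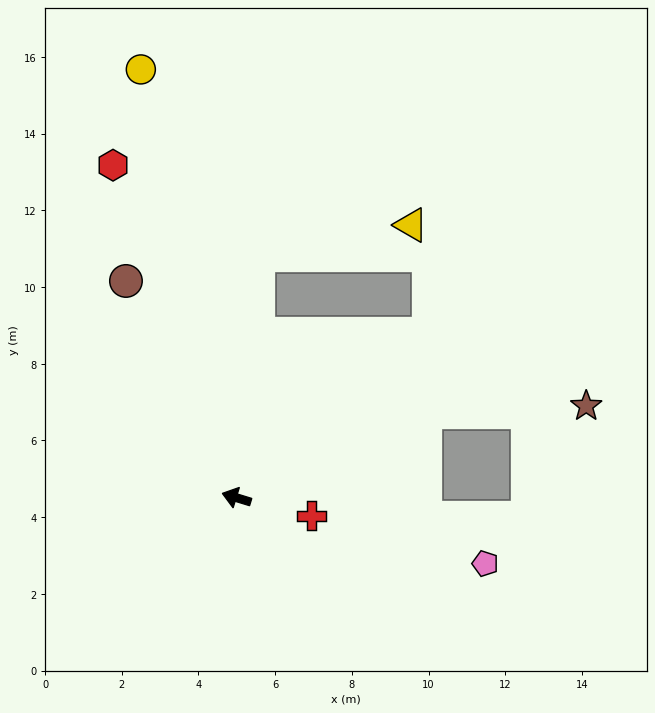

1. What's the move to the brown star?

blocked — turn right 139°, forward 5.4 m, then turn right 22°, forward 4.2 m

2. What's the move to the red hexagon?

turn right 53°, forward 9.2 m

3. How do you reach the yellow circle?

turn right 60°, forward 11.4 m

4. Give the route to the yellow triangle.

blocked — turn right 78°, forward 6.3 m, then turn right 74°, forward 4.0 m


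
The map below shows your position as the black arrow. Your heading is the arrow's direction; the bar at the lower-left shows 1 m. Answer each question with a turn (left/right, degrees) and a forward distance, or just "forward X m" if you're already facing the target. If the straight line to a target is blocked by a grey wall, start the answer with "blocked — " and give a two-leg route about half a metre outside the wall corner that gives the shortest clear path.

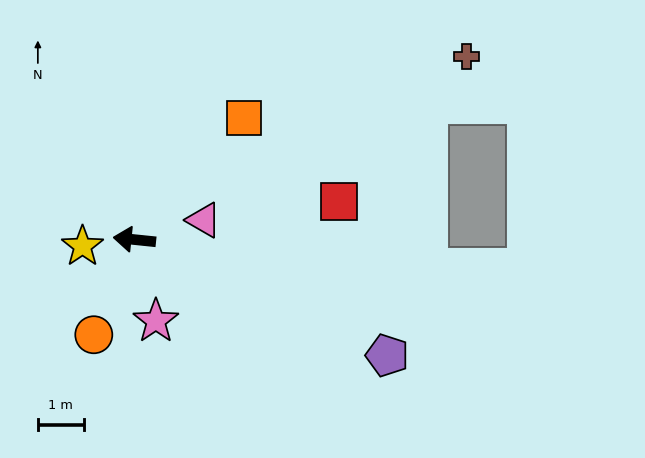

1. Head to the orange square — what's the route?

turn right 126°, forward 3.6 m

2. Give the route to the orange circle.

turn left 73°, forward 2.3 m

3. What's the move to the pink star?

turn left 111°, forward 1.8 m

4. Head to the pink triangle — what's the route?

turn right 158°, forward 1.6 m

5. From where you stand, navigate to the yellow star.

turn left 13°, forward 1.1 m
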